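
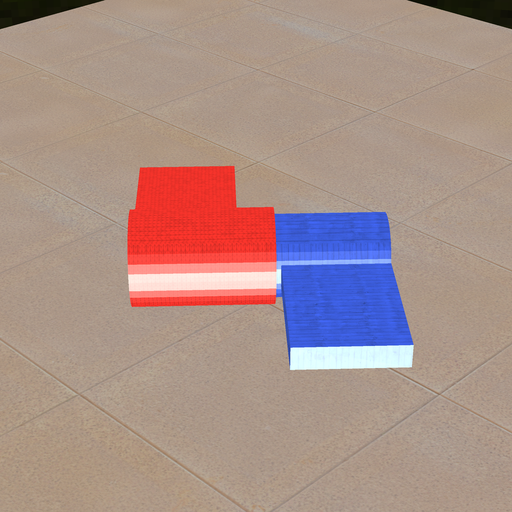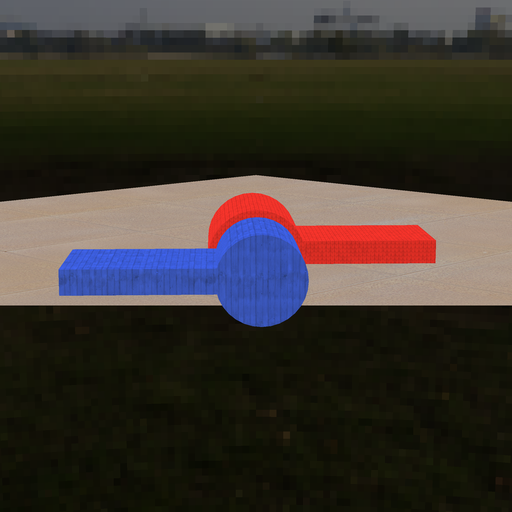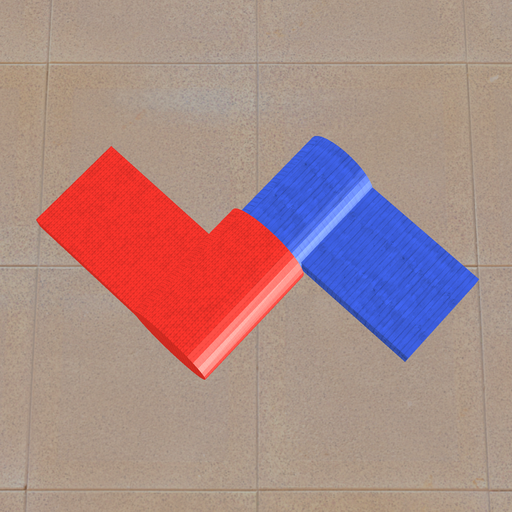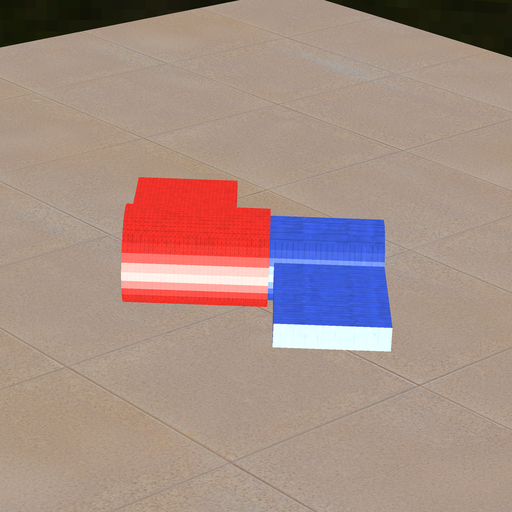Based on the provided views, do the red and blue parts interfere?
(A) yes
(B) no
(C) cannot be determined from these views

(A) yes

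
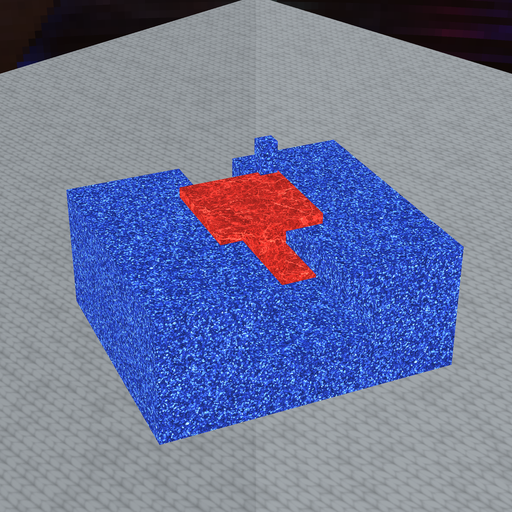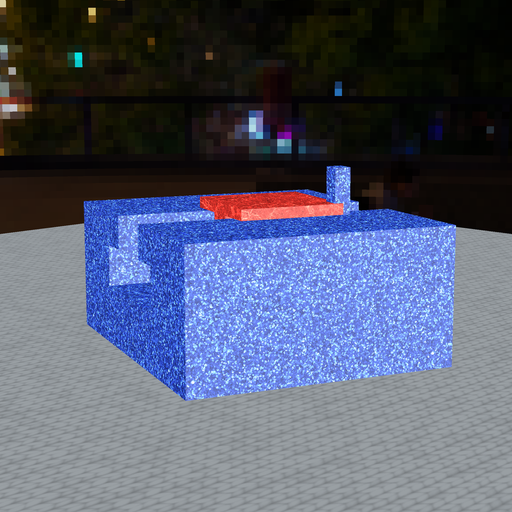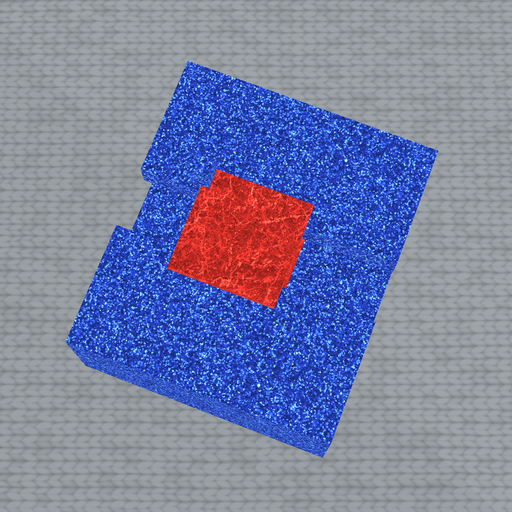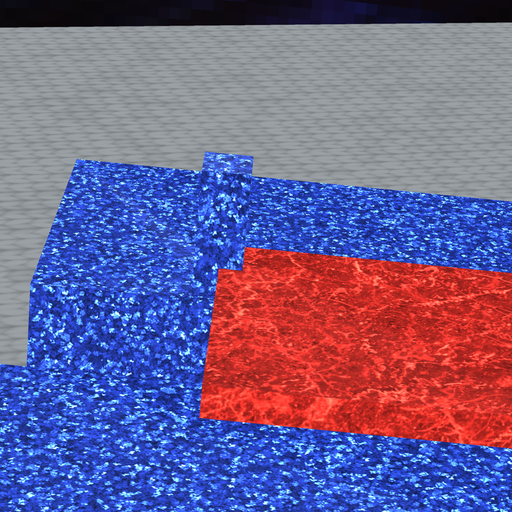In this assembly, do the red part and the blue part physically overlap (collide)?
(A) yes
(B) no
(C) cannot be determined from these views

(A) yes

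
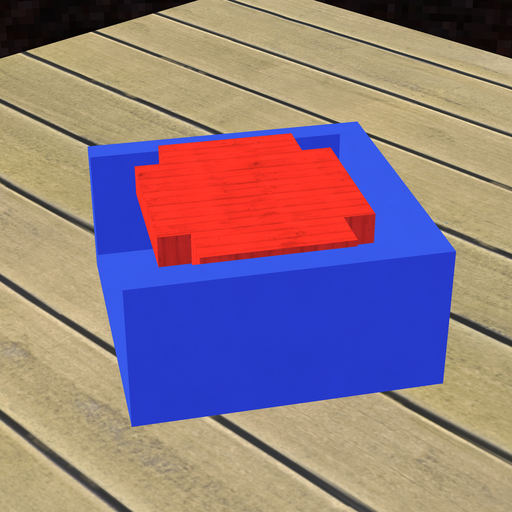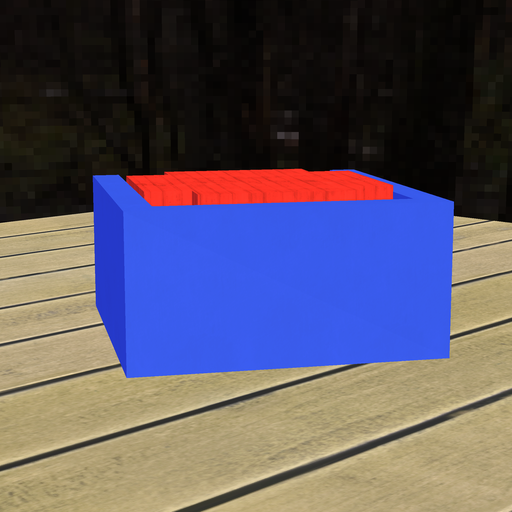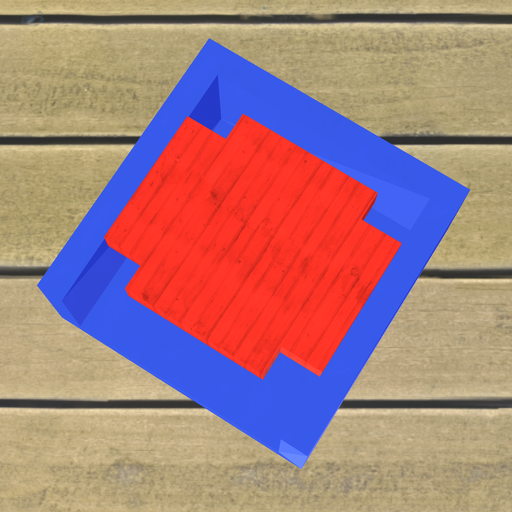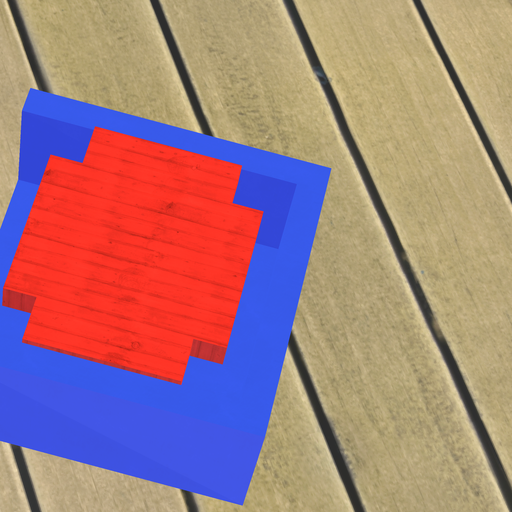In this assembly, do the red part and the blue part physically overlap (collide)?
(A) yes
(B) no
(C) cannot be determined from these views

(B) no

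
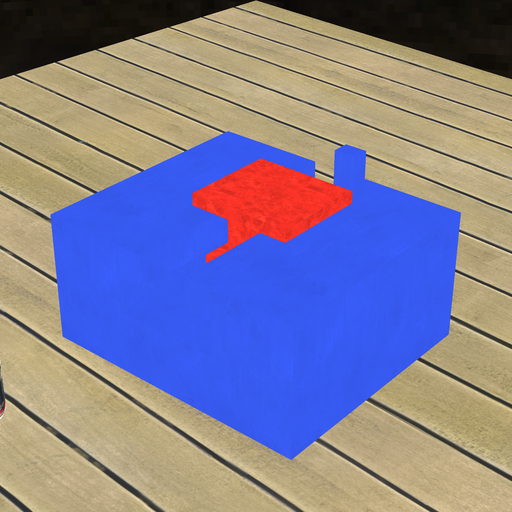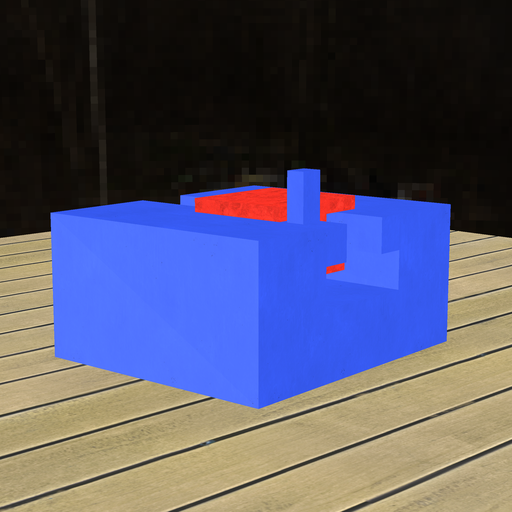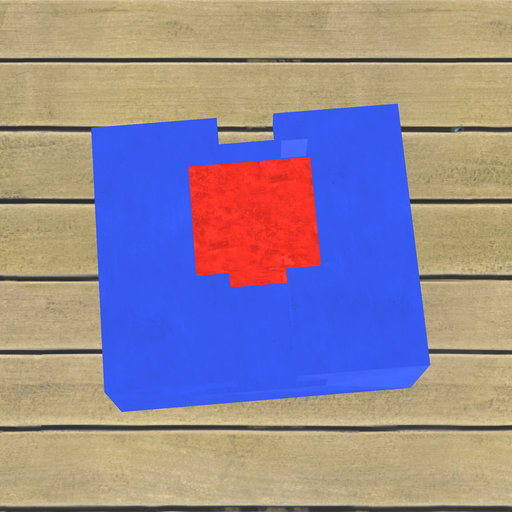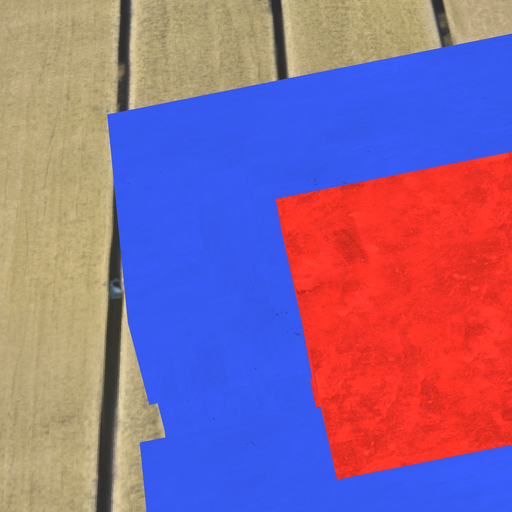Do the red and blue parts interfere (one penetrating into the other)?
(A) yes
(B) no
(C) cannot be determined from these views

(B) no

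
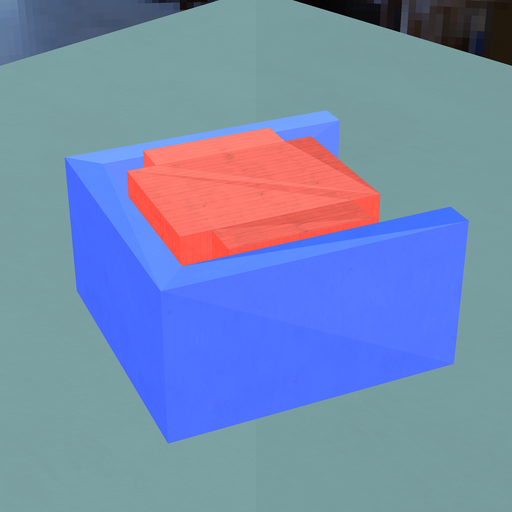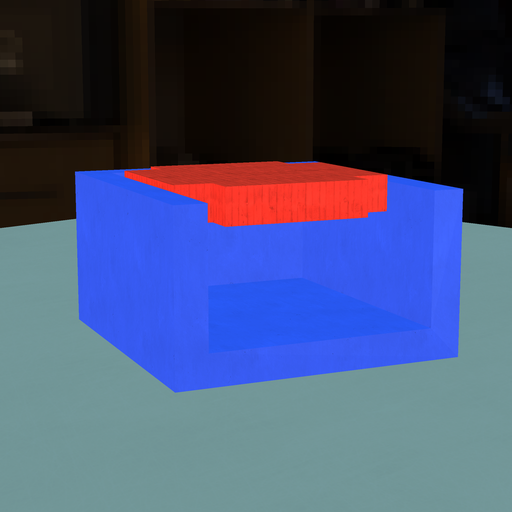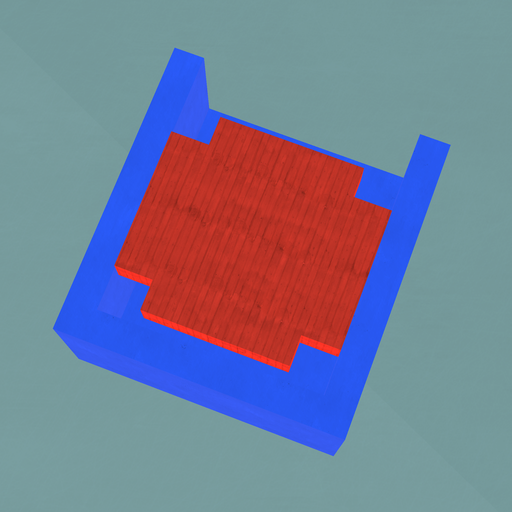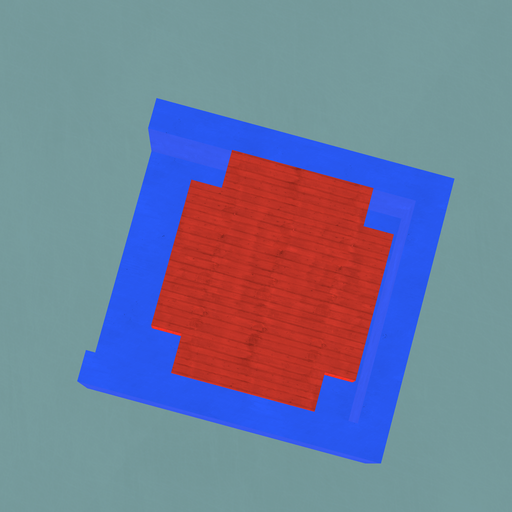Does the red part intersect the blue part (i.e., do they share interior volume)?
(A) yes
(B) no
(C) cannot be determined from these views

(B) no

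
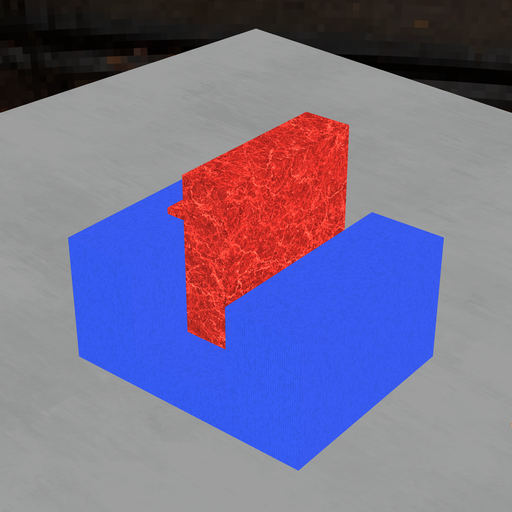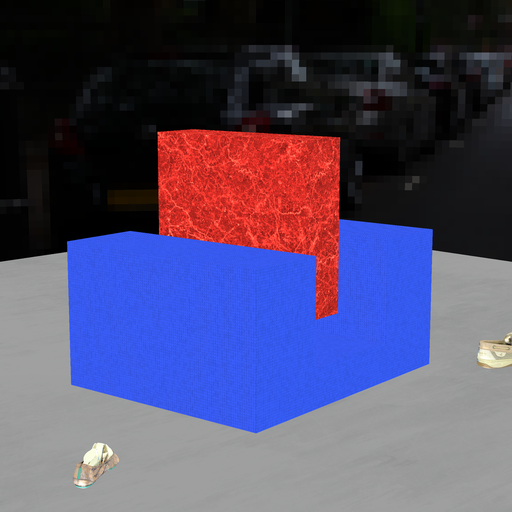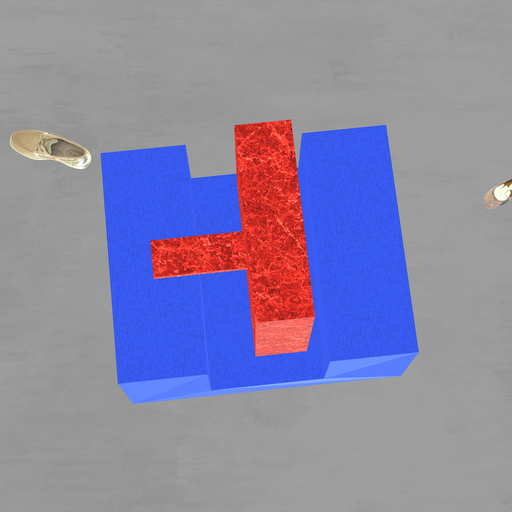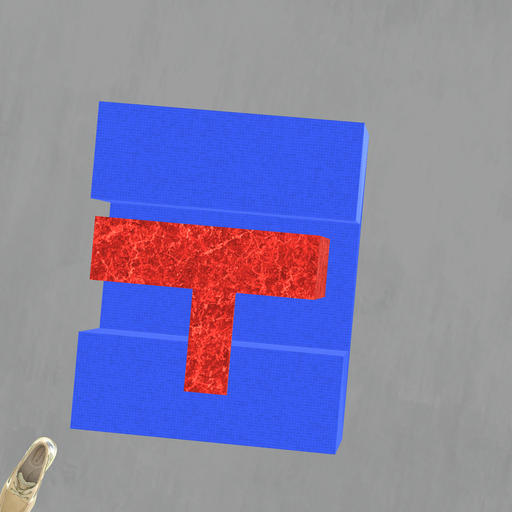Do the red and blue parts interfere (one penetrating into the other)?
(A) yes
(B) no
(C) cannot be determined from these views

(B) no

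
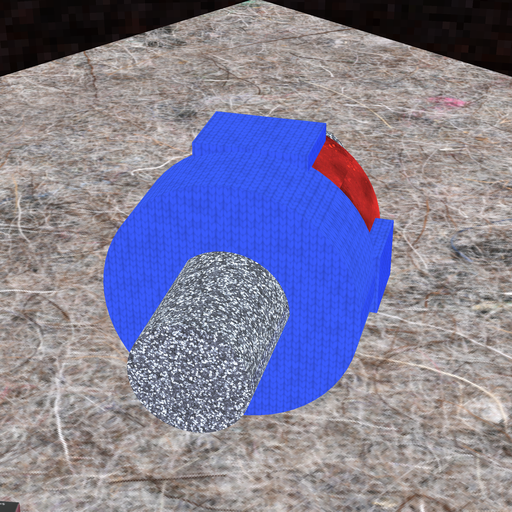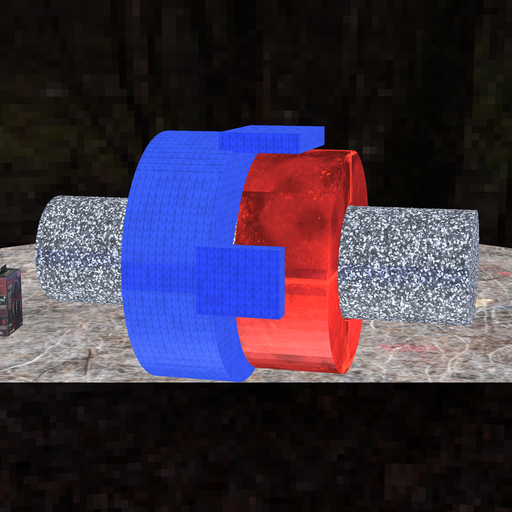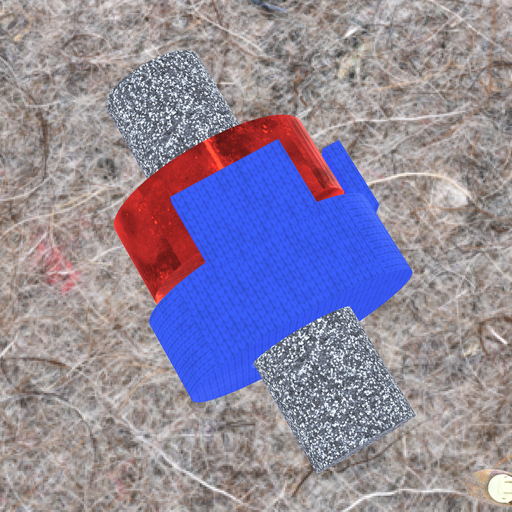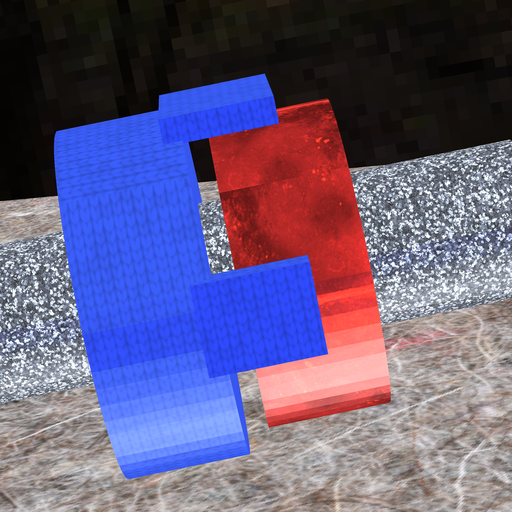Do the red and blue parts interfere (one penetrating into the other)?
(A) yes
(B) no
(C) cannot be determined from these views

(B) no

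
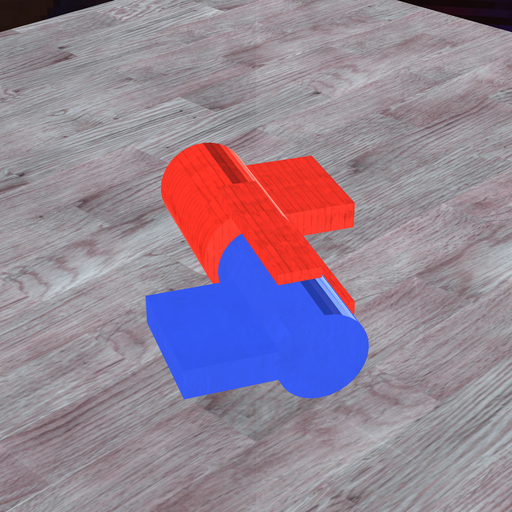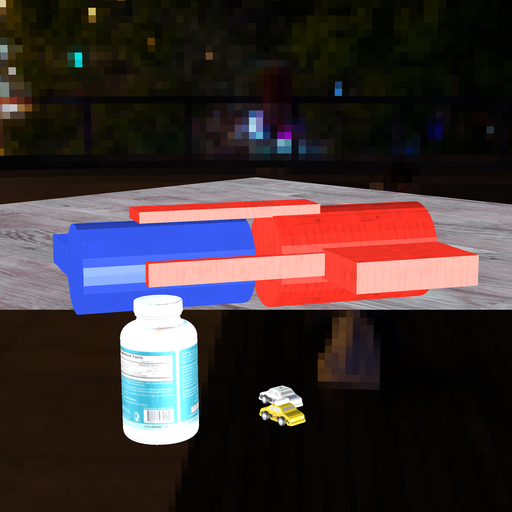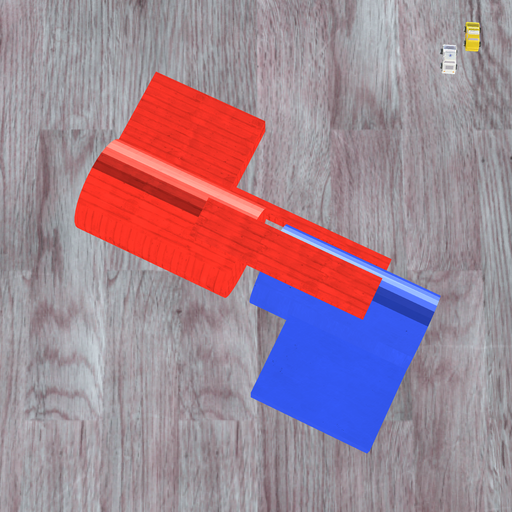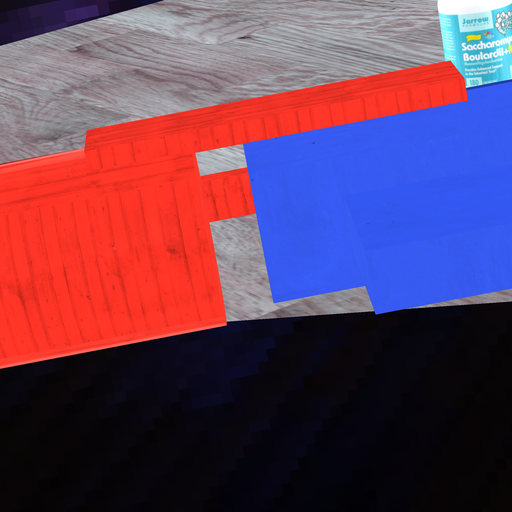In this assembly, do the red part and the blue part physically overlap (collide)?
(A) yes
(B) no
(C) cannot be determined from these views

(B) no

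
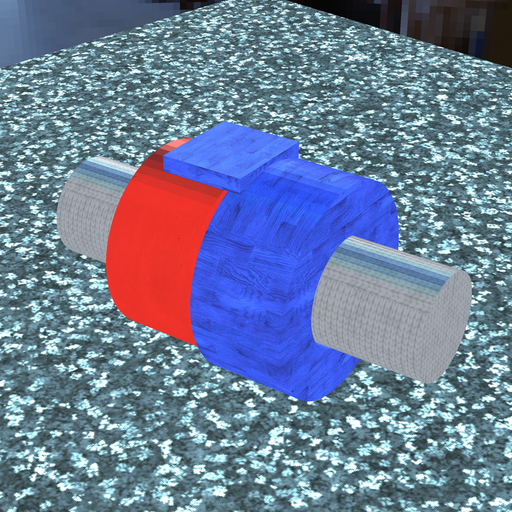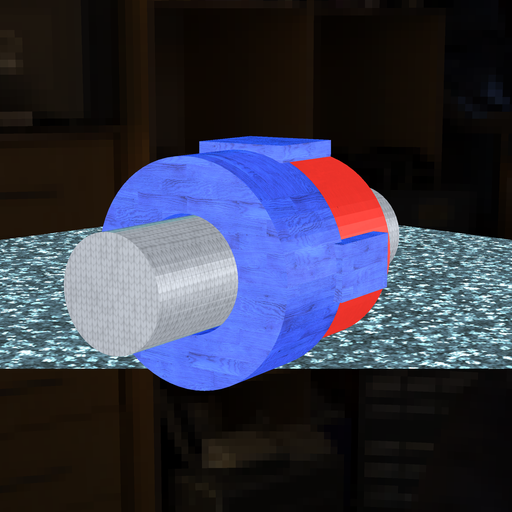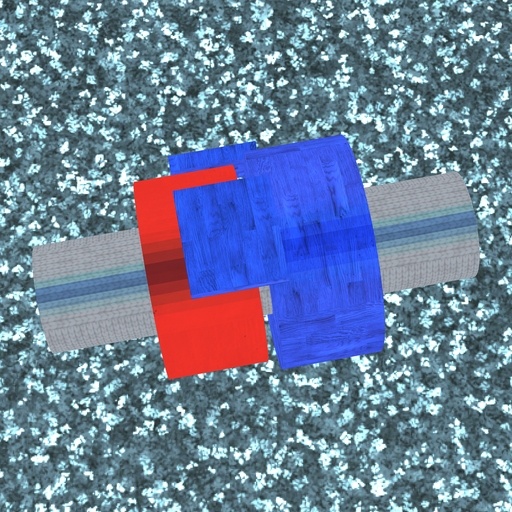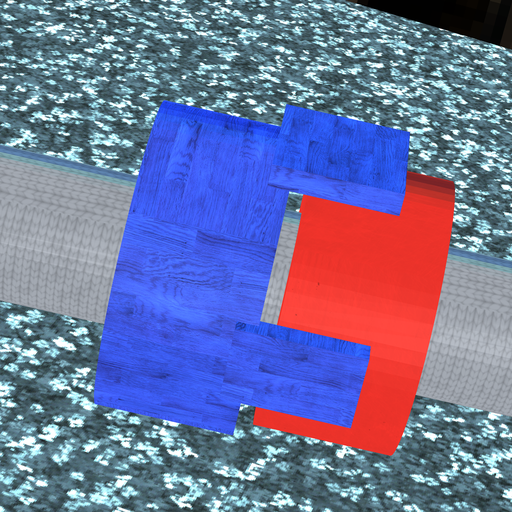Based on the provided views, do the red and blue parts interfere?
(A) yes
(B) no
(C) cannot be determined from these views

(B) no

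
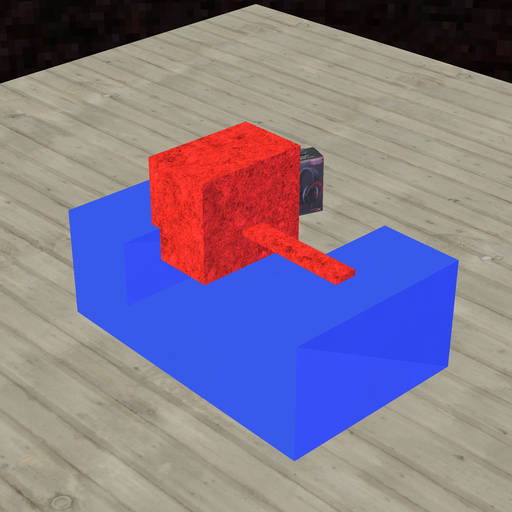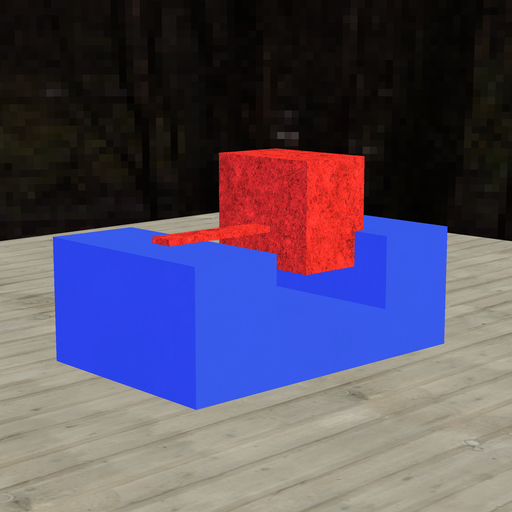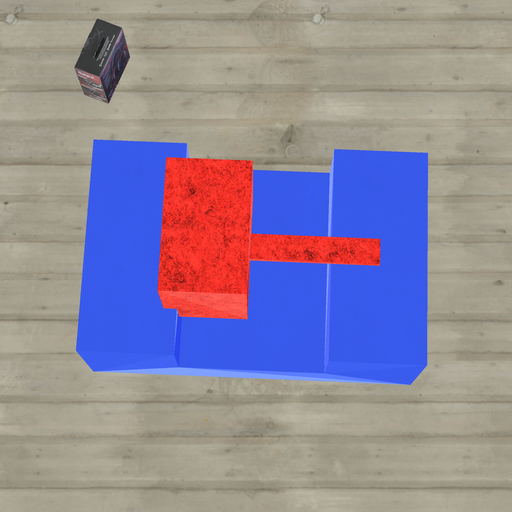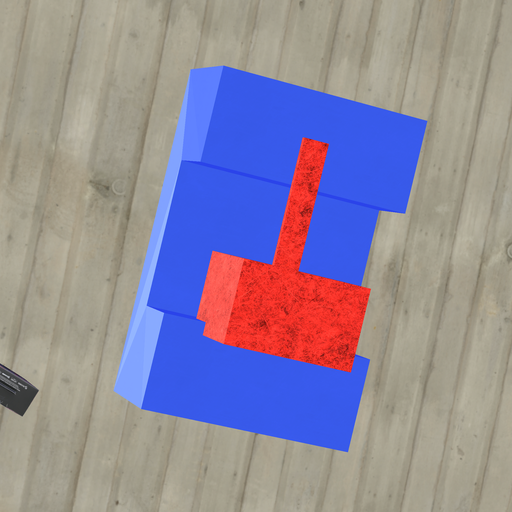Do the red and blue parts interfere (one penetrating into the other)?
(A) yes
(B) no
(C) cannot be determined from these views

(A) yes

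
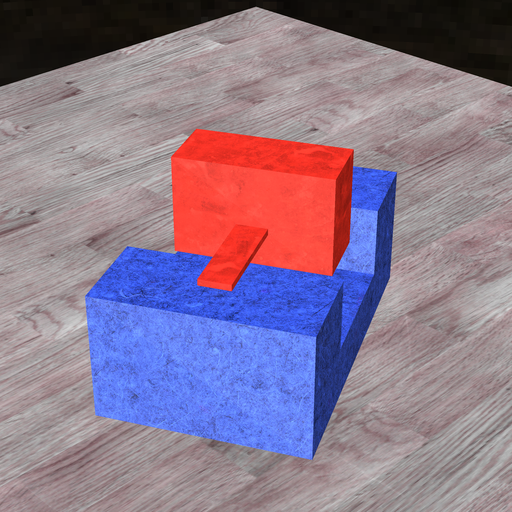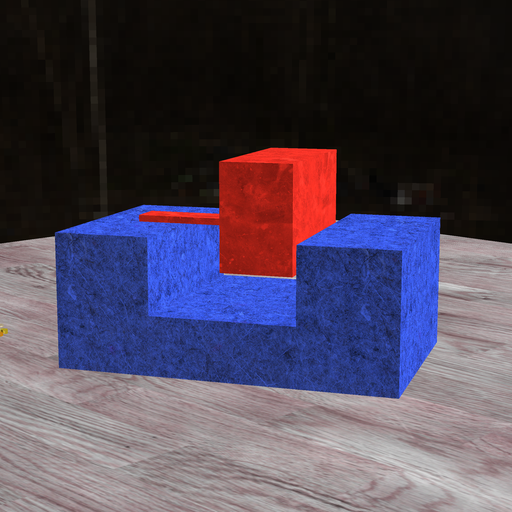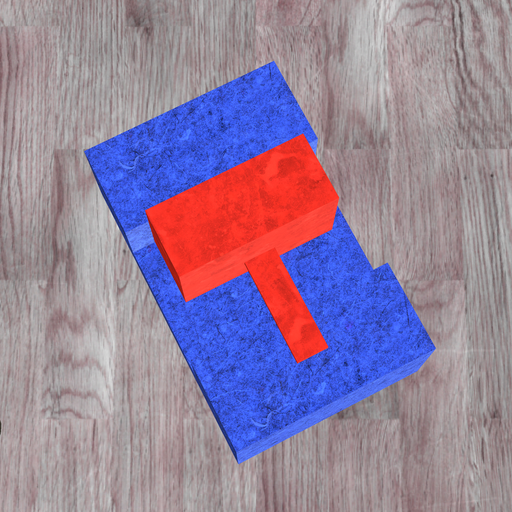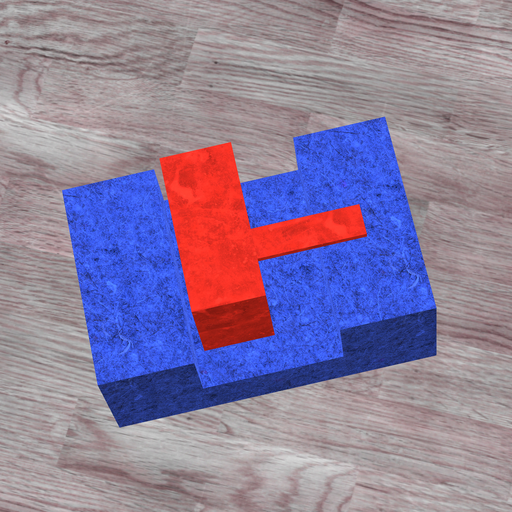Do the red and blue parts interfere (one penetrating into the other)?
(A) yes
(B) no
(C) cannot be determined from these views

(B) no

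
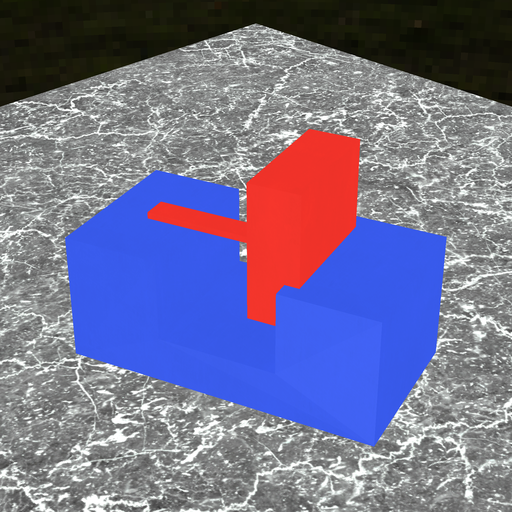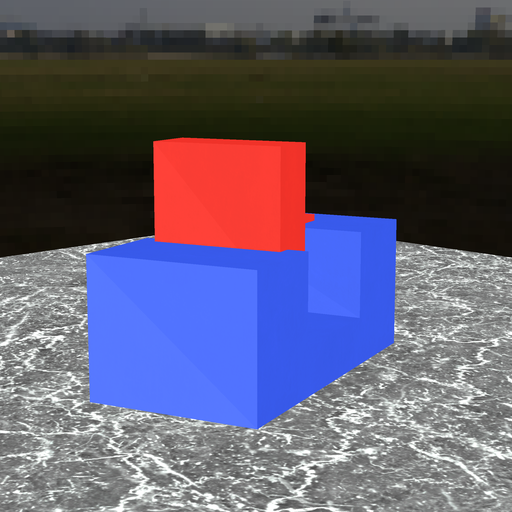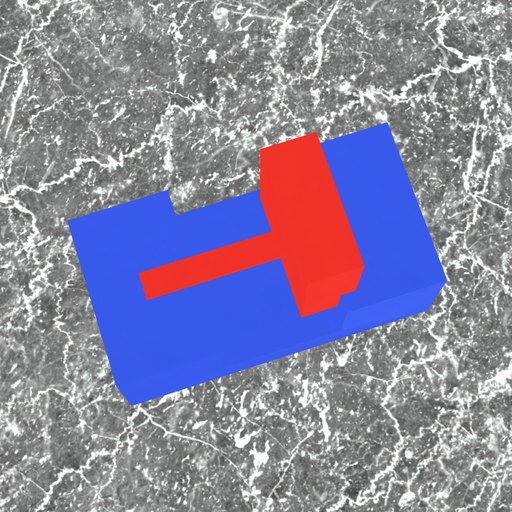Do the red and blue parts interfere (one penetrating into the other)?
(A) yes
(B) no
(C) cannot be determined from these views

(A) yes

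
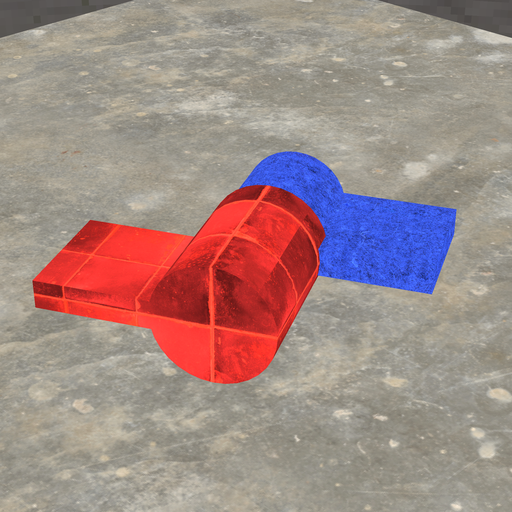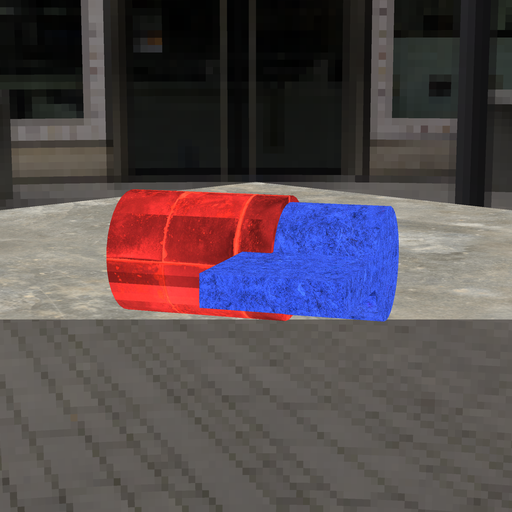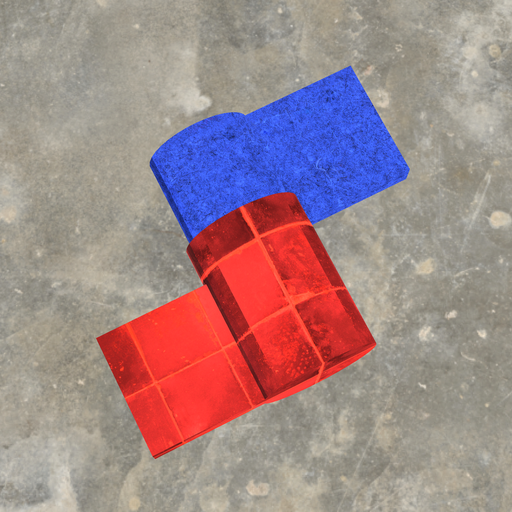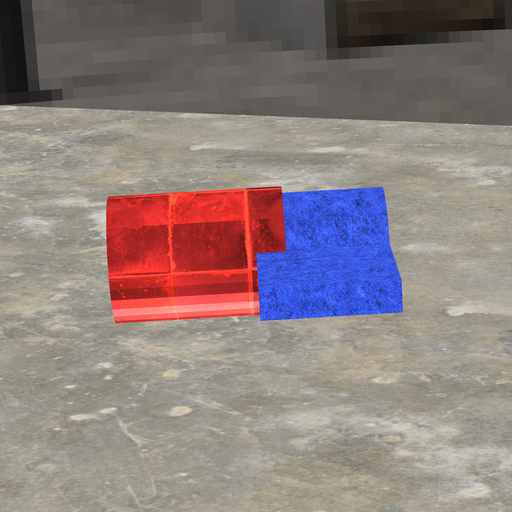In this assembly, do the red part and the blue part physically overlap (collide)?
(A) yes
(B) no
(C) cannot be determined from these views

(A) yes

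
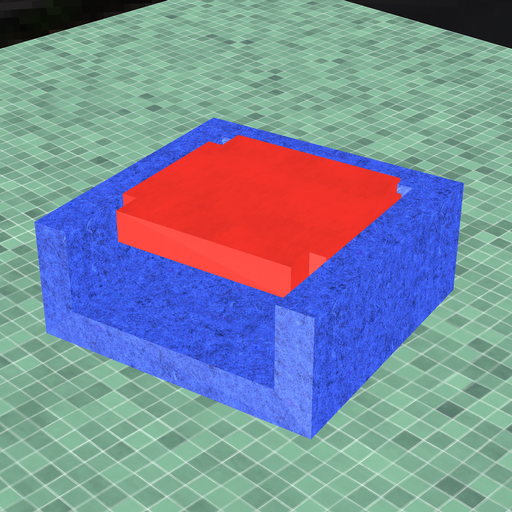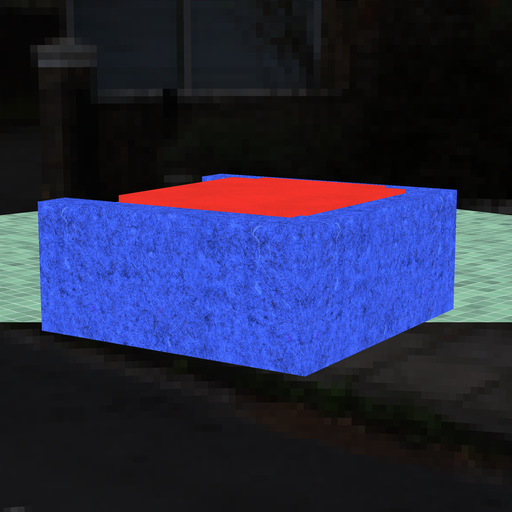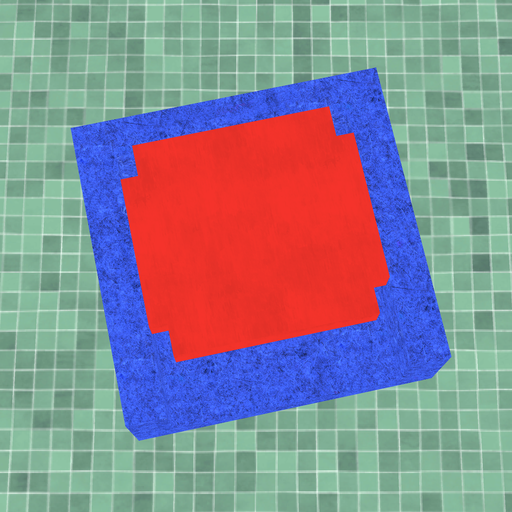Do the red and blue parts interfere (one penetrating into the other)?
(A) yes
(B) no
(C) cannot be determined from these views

(A) yes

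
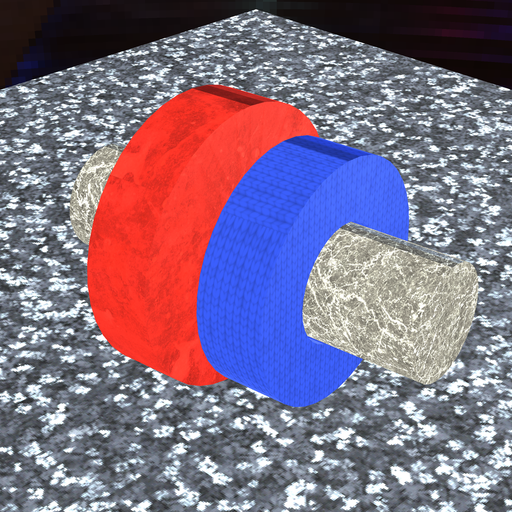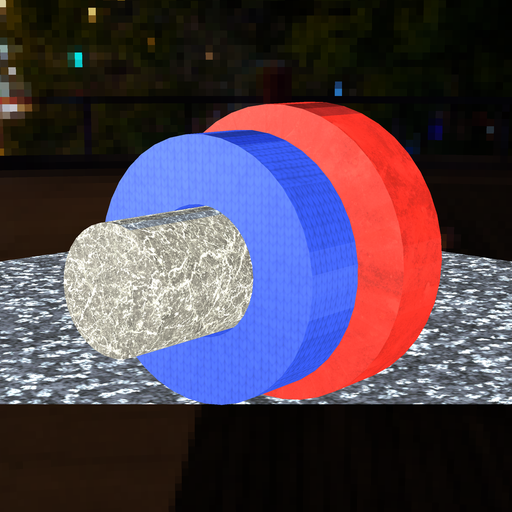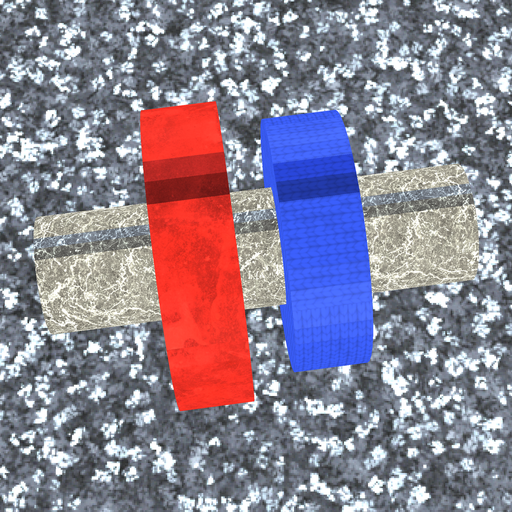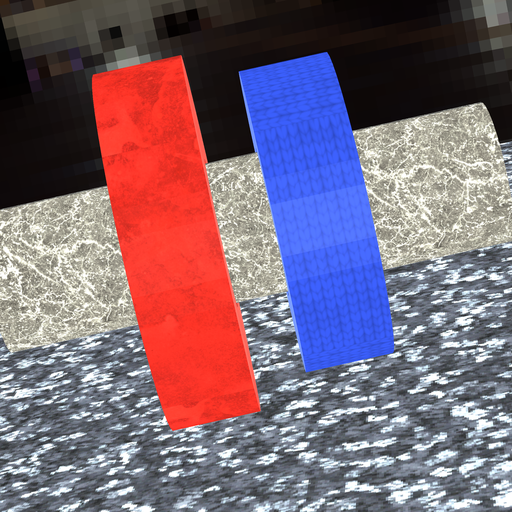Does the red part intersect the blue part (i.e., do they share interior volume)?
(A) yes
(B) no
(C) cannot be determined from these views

(B) no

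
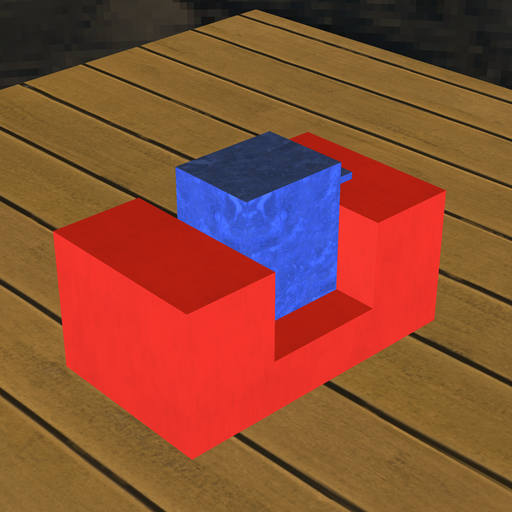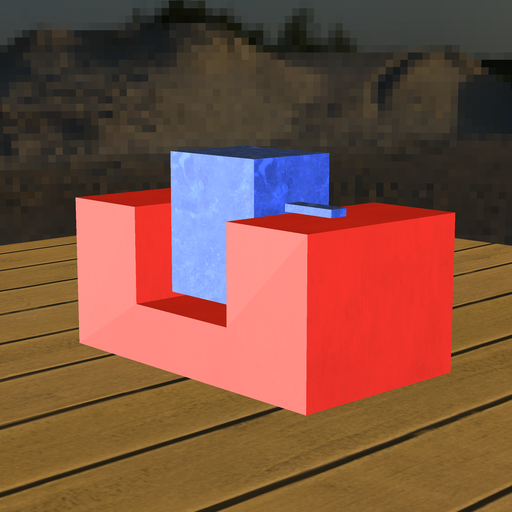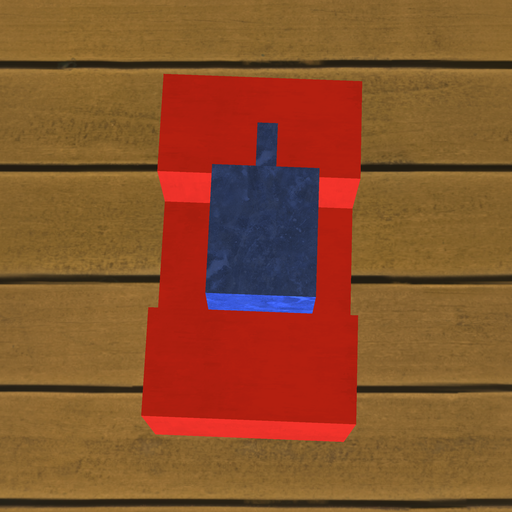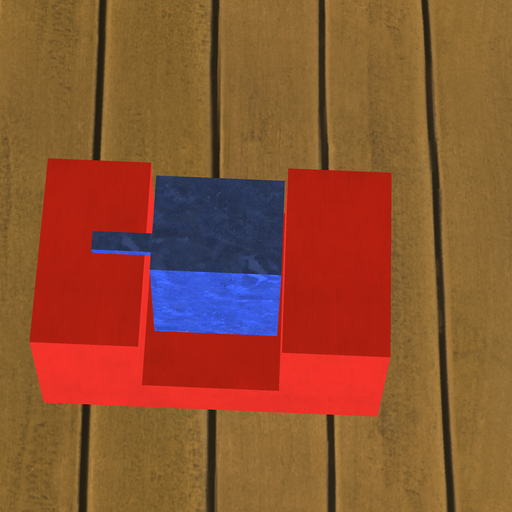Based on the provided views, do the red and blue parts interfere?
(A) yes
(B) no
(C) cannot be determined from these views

(B) no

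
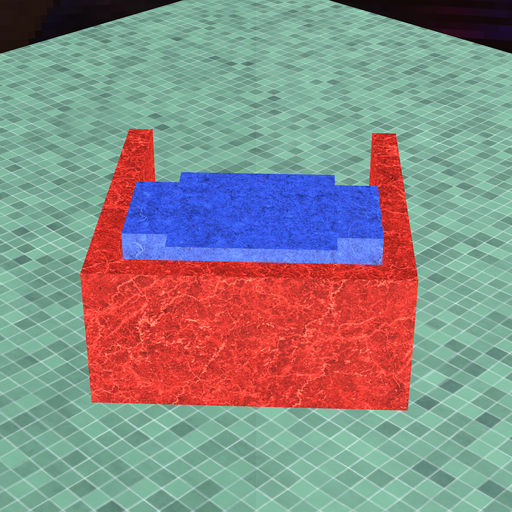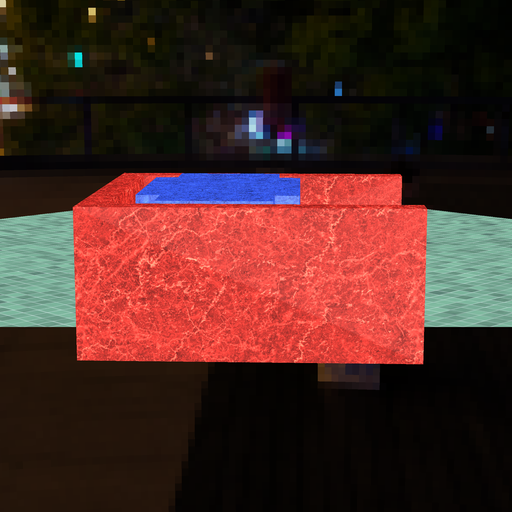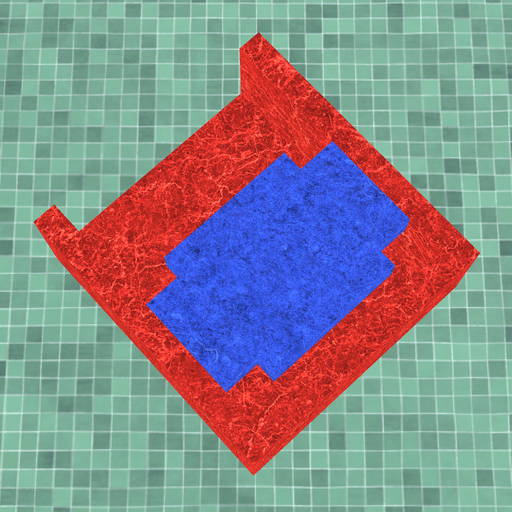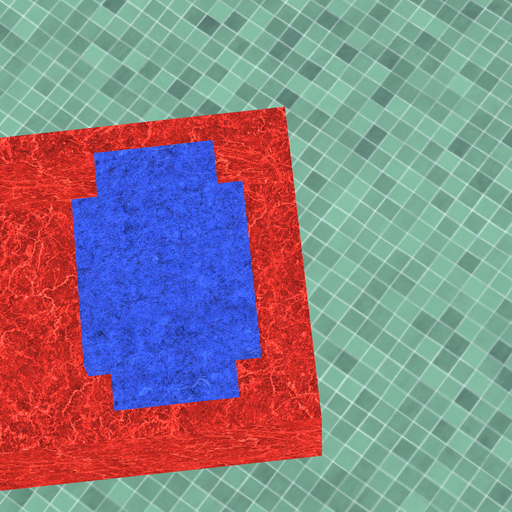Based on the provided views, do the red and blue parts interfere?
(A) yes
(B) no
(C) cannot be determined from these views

(B) no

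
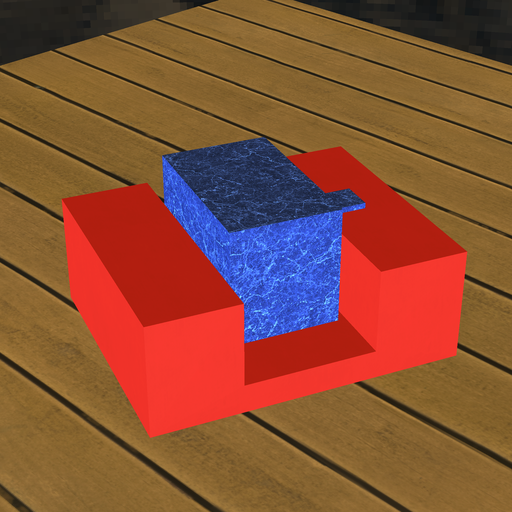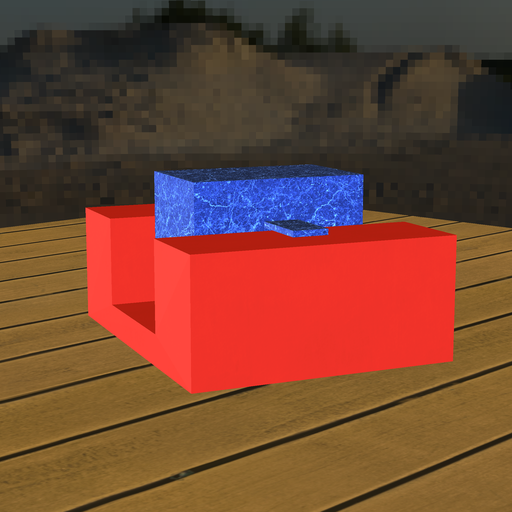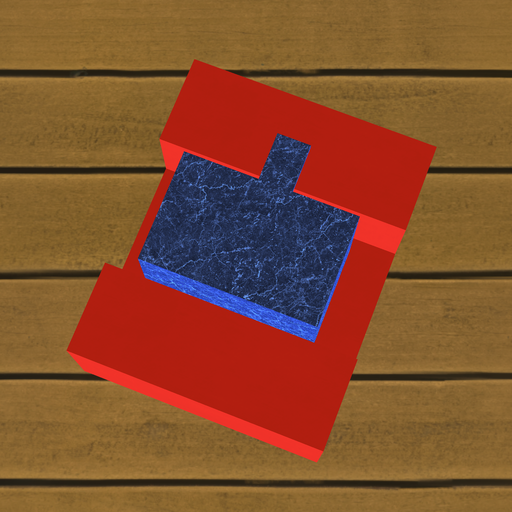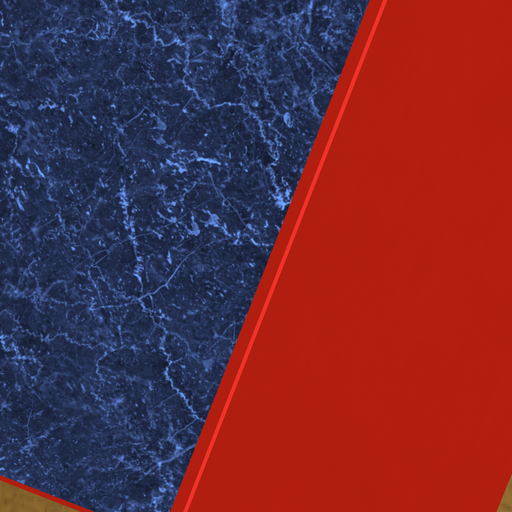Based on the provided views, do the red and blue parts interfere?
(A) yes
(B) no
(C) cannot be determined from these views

(B) no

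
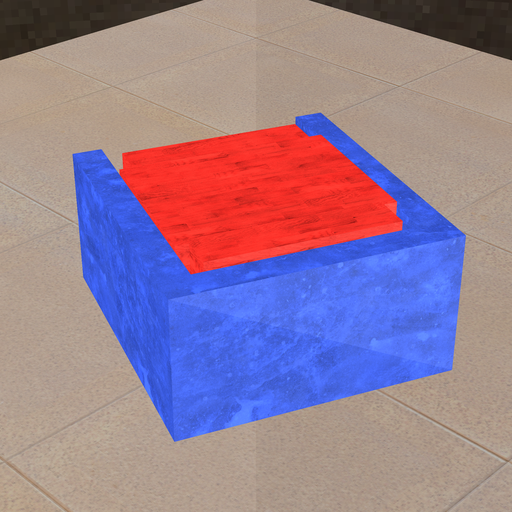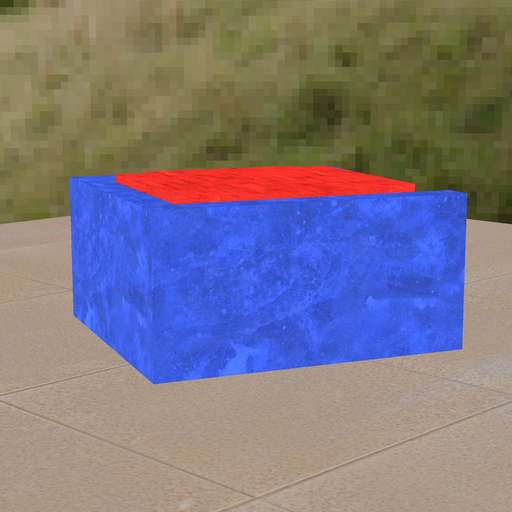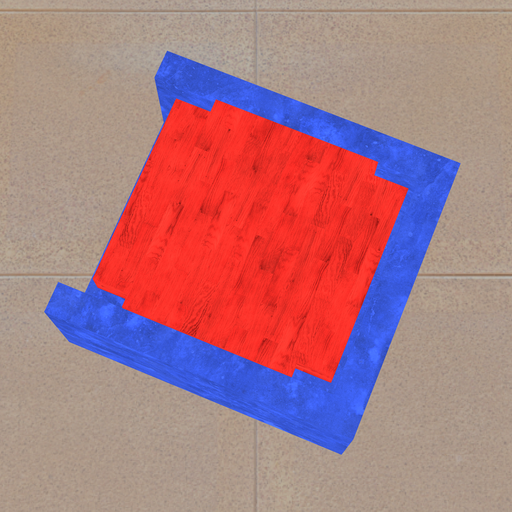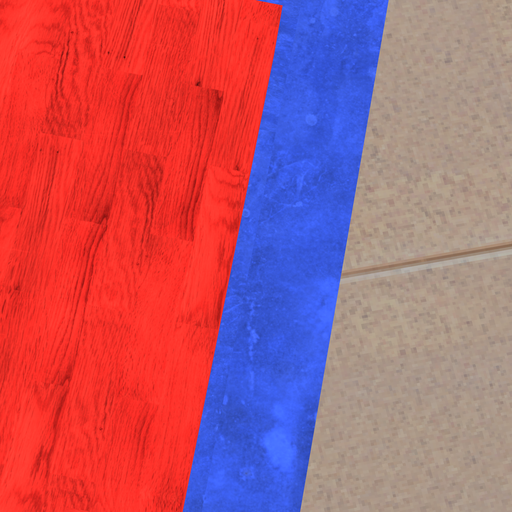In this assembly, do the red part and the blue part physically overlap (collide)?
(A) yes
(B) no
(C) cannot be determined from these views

(B) no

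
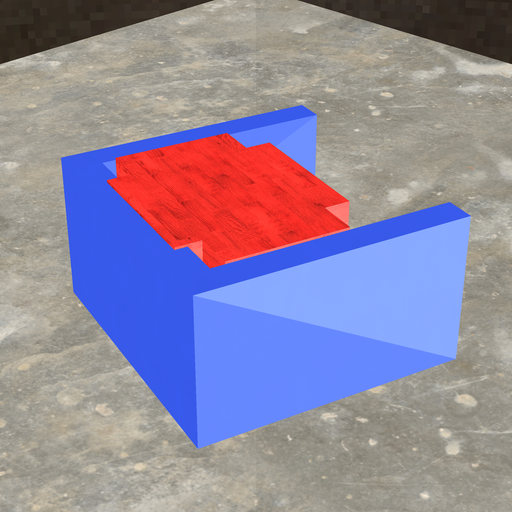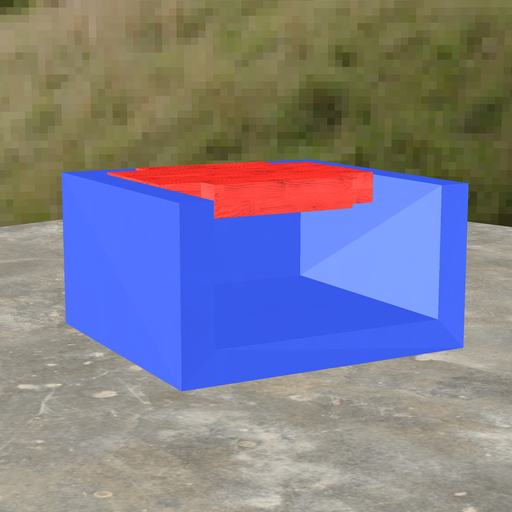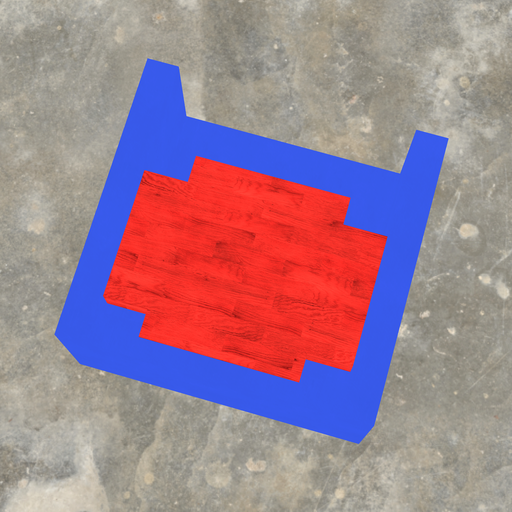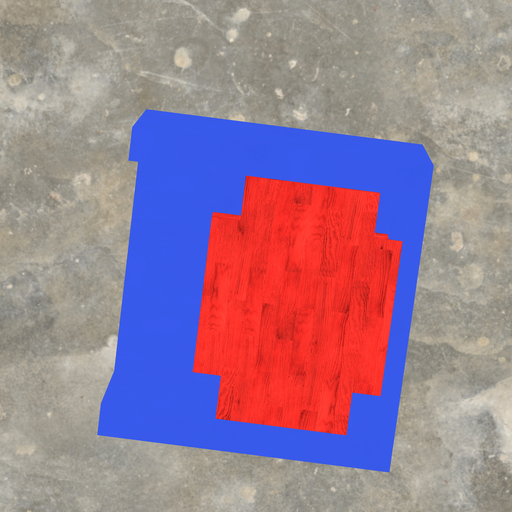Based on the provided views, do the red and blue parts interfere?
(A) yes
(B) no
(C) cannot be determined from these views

(A) yes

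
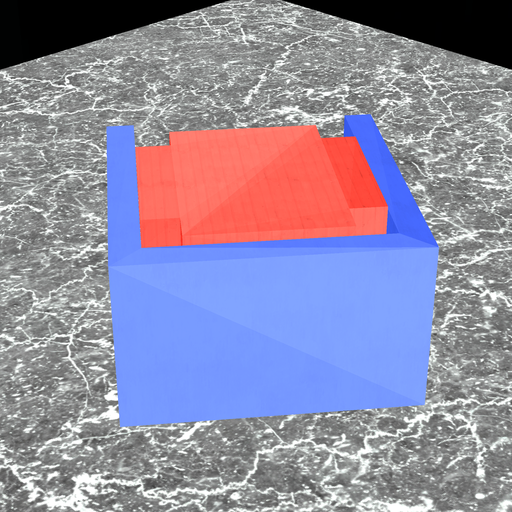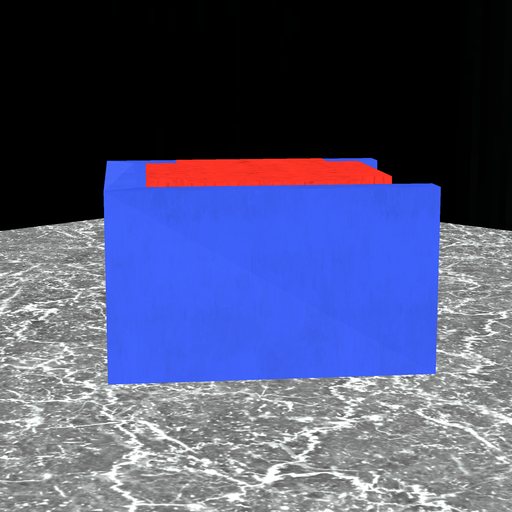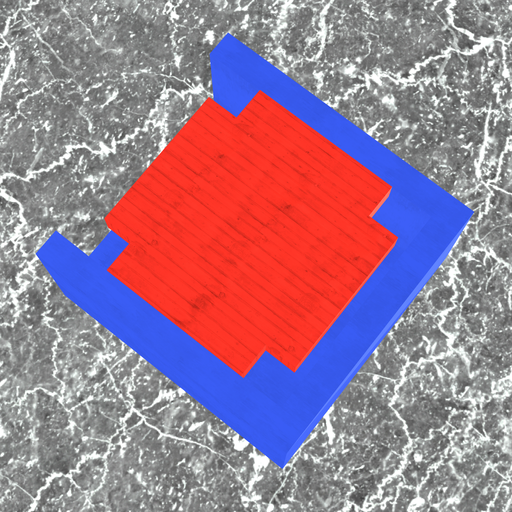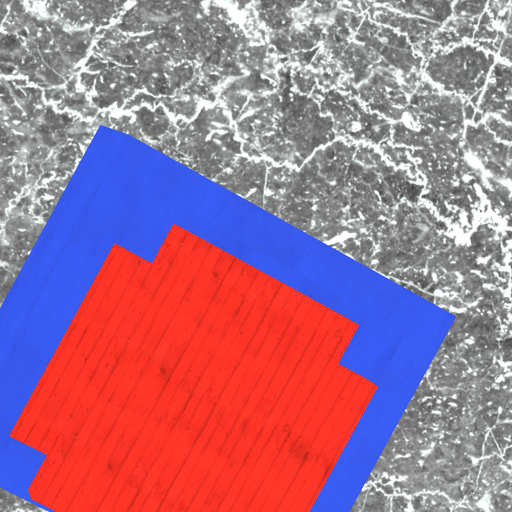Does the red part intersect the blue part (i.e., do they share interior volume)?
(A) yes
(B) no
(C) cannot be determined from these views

(B) no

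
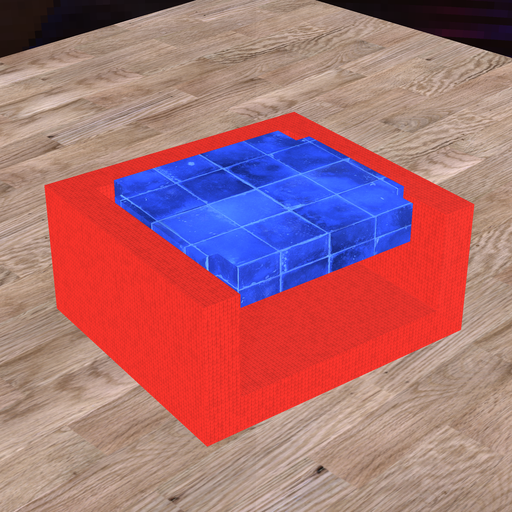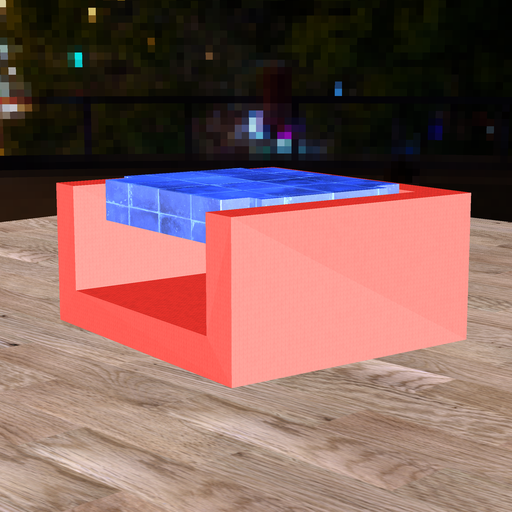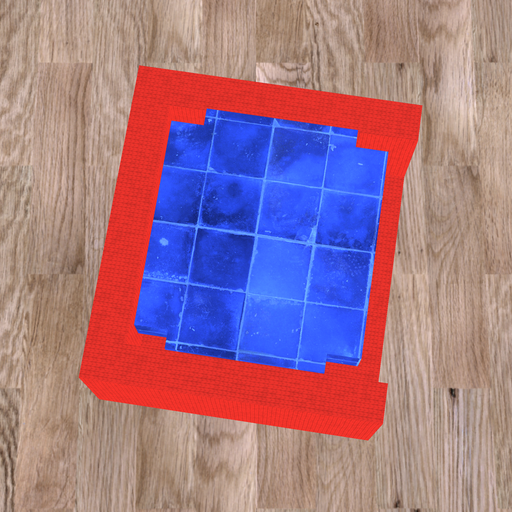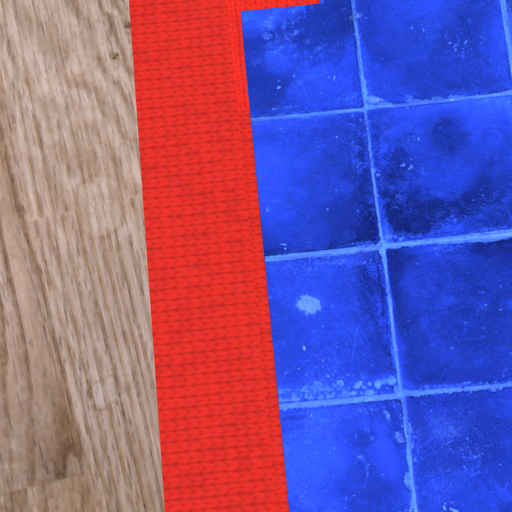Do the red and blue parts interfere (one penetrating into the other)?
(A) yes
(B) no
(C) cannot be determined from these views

(B) no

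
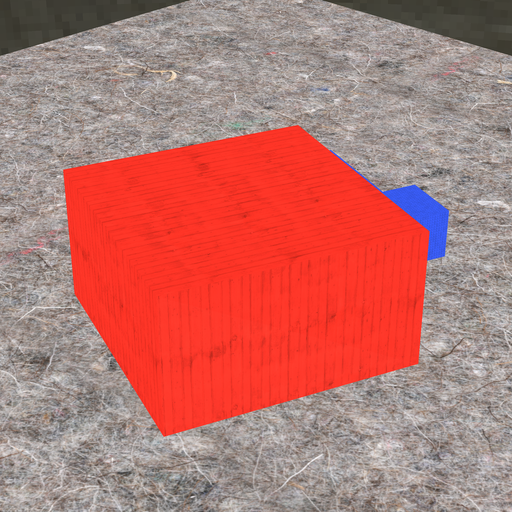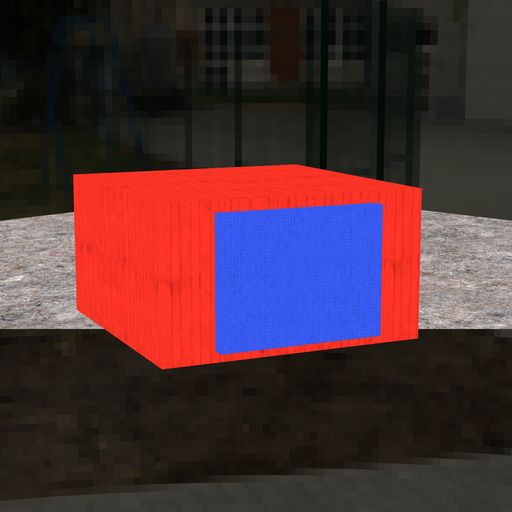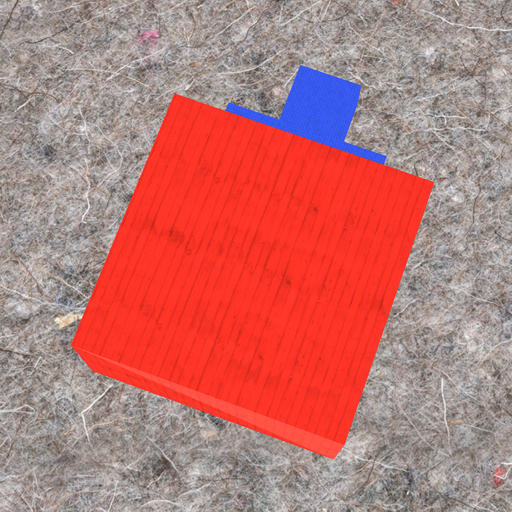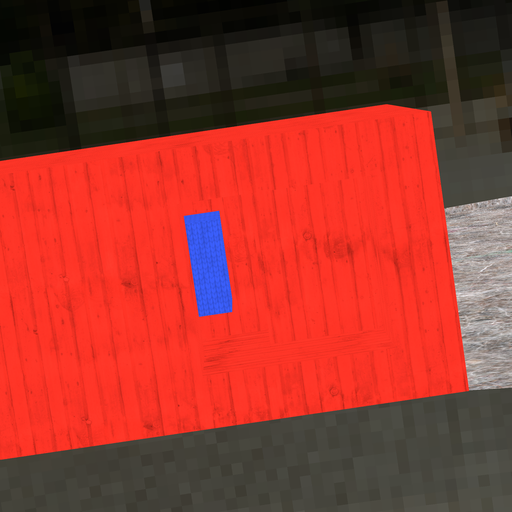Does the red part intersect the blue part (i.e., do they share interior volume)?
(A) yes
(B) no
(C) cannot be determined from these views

(B) no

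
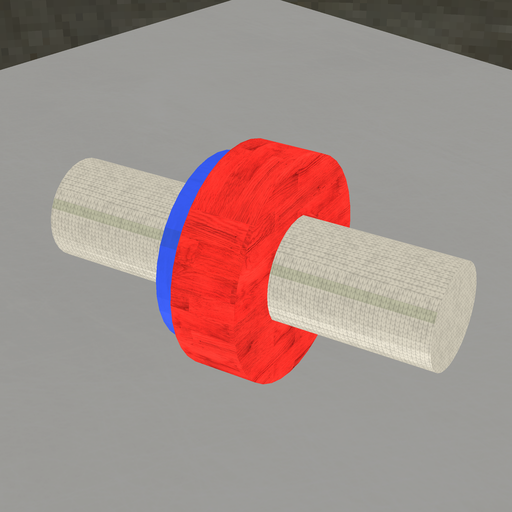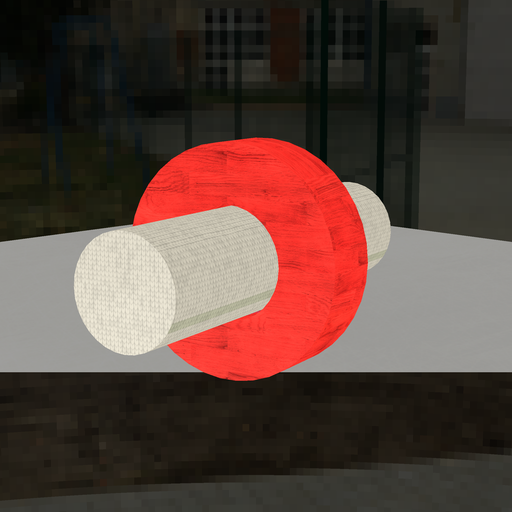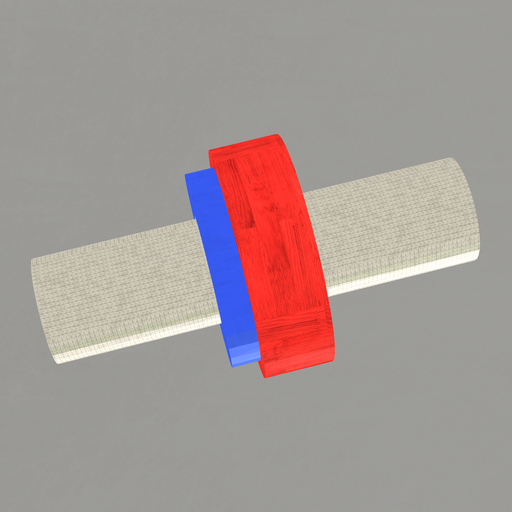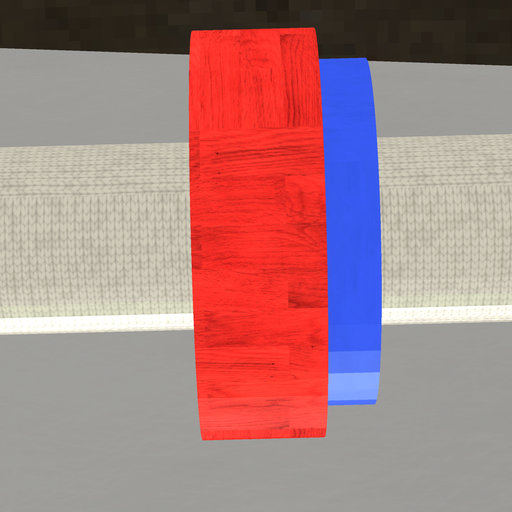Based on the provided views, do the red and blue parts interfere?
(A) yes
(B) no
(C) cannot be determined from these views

(A) yes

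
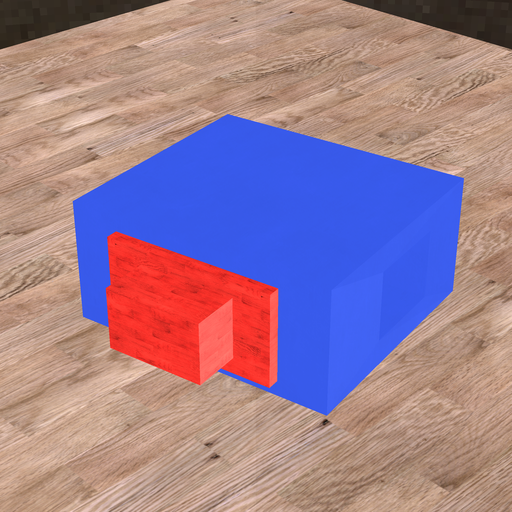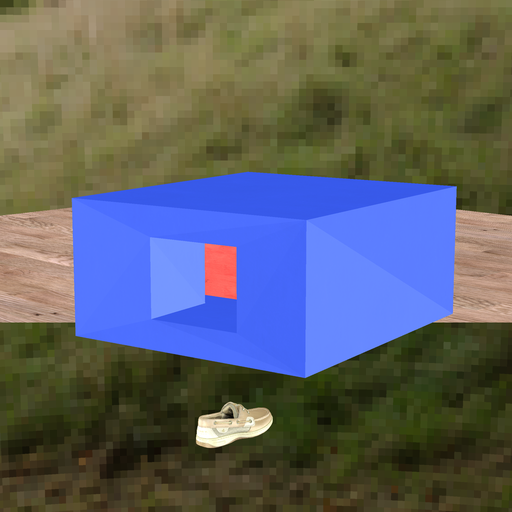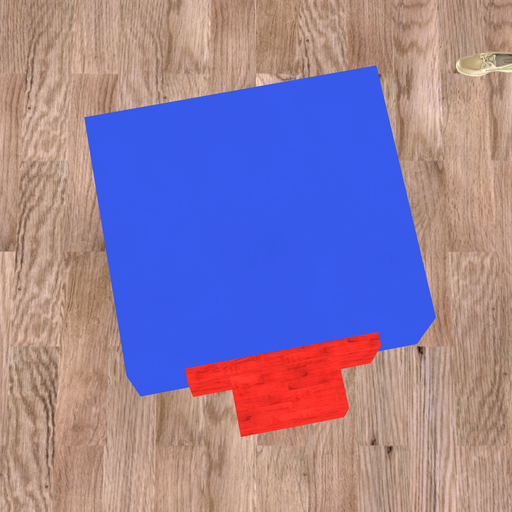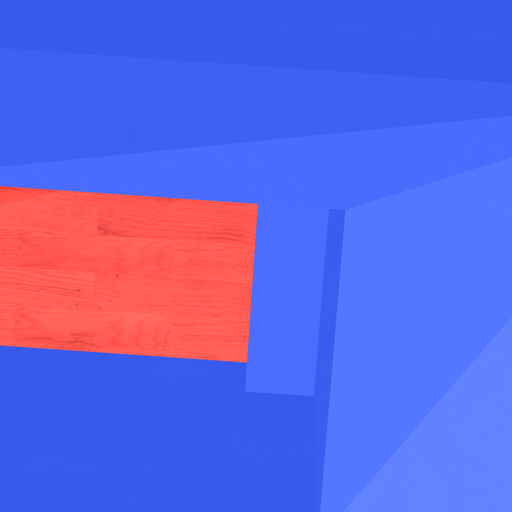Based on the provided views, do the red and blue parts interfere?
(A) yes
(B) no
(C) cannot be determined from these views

(A) yes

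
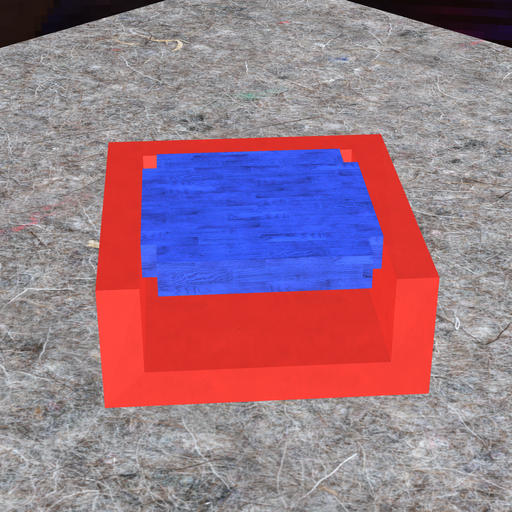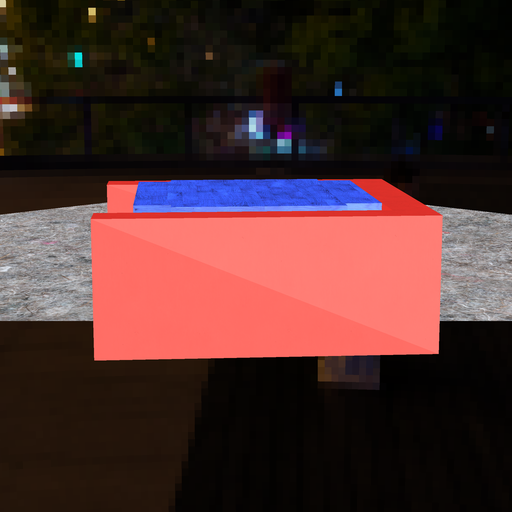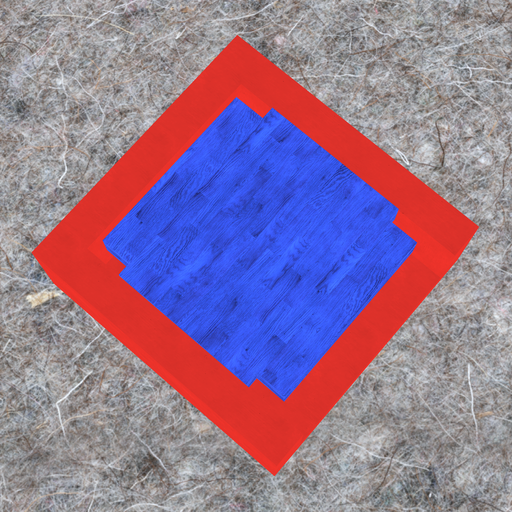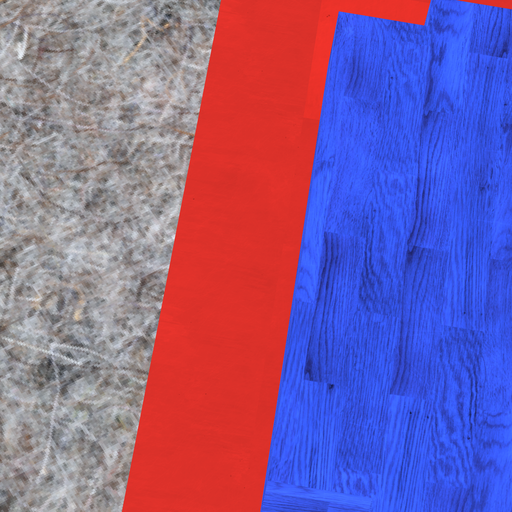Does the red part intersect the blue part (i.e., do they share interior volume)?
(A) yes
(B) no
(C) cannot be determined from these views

(B) no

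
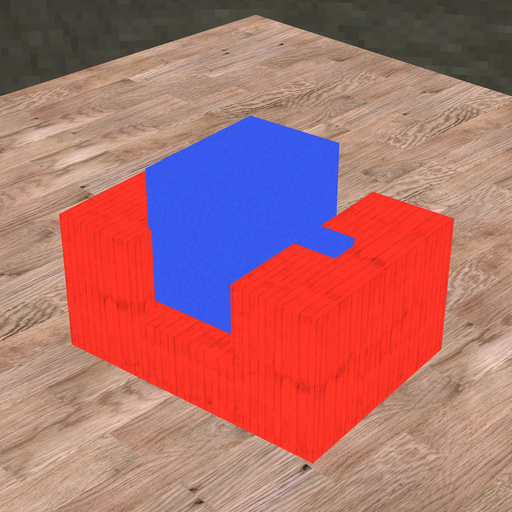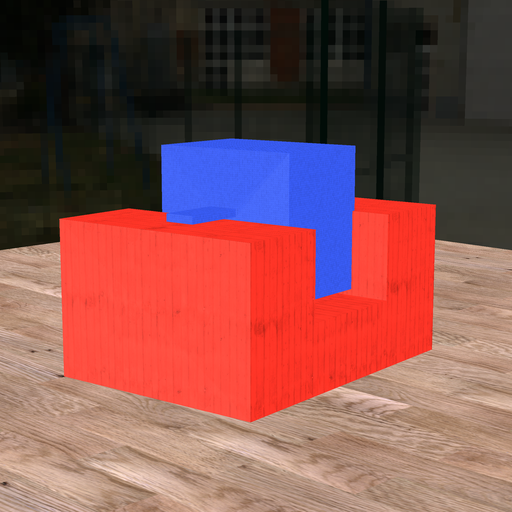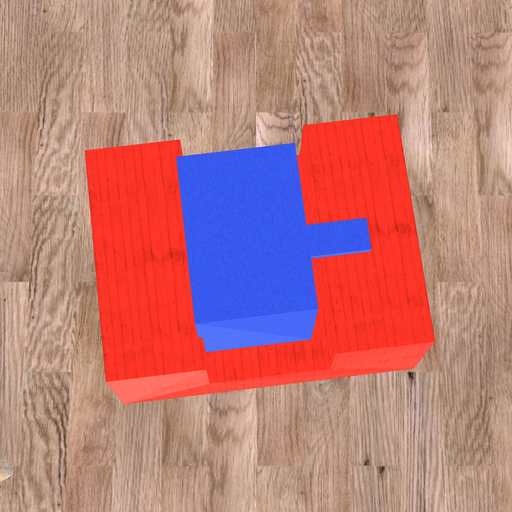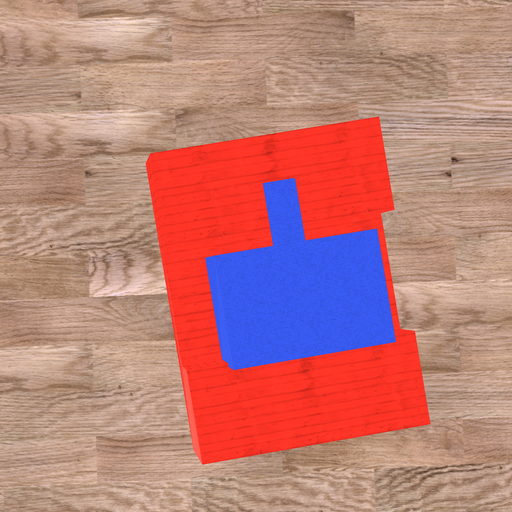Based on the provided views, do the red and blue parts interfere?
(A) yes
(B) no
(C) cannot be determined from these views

(A) yes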